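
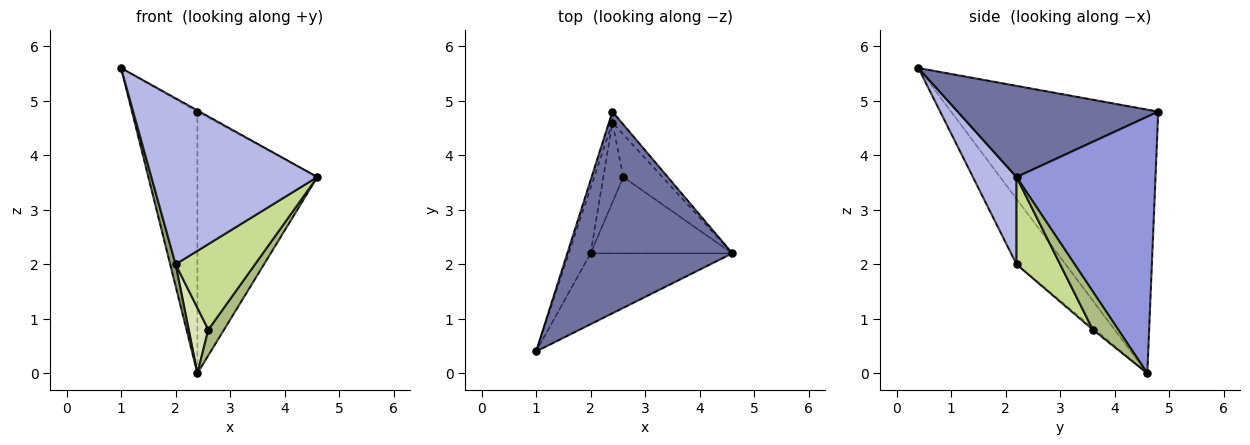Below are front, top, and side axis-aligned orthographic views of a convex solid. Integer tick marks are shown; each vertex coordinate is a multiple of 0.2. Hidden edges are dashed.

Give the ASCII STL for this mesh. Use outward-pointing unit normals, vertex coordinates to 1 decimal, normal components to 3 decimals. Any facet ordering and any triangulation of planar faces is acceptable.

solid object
 facet normal 0.484 0.005 0.875
  outer loop
   vertex 2.4 4.8 4.8
   vertex 1.0 0.4 5.6
   vertex 4.6 2.2 3.6
  endloop
 endfacet
 facet normal -0.954 0.301 -0.013
  outer loop
   vertex 2.4 4.6 0.0
   vertex 1.0 0.4 5.6
   vertex 2.4 4.8 4.8
  endloop
 endfacet
 facet normal 0.757 0.653 -0.027
  outer loop
   vertex 2.4 4.6 0.0
   vertex 2.4 4.8 4.8
   vertex 4.6 2.2 3.6
  endloop
 endfacet
 facet normal 0.235 -0.894 -0.382
  outer loop
   vertex 2.0 2.2 2.0
   vertex 4.6 2.2 3.6
   vertex 1.0 0.4 5.6
  endloop
 endfacet
 facet normal -0.943 -0.105 -0.314
  outer loop
   vertex 2.0 2.2 2.0
   vertex 1.0 0.4 5.6
   vertex 2.4 4.6 0.0
  endloop
 endfacet
 facet normal 0.641 -0.397 -0.657
  outer loop
   vertex 2.6 3.6 0.8
   vertex 2.4 4.6 0.0
   vertex 4.6 2.2 3.6
  endloop
 endfacet
 facet normal 0.379 -0.690 -0.616
  outer loop
   vertex 2.6 3.6 0.8
   vertex 4.6 2.2 3.6
   vertex 2.0 2.2 2.0
  endloop
 endfacet
 facet normal -0.070 -0.632 -0.772
  outer loop
   vertex 2.6 3.6 0.8
   vertex 2.0 2.2 2.0
   vertex 2.4 4.6 0.0
  endloop
 endfacet
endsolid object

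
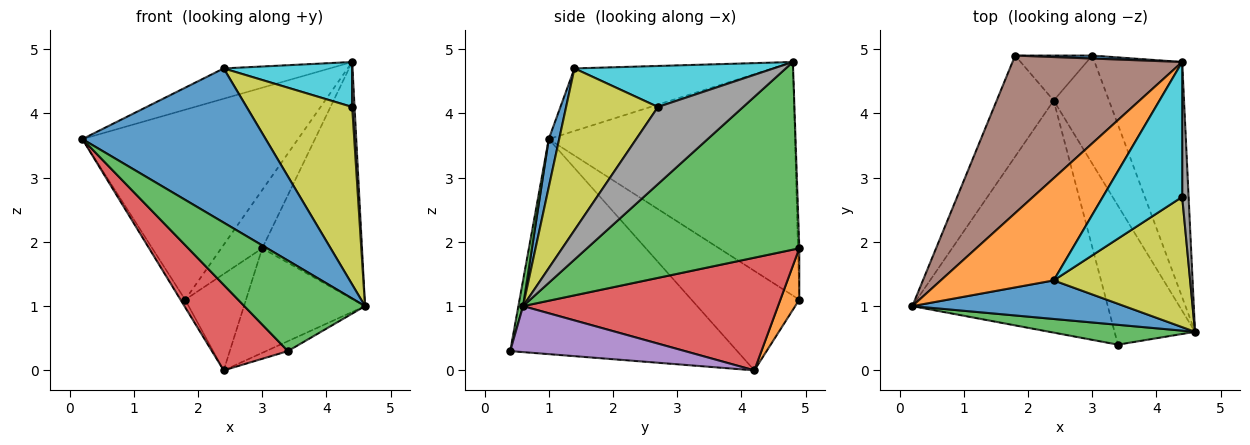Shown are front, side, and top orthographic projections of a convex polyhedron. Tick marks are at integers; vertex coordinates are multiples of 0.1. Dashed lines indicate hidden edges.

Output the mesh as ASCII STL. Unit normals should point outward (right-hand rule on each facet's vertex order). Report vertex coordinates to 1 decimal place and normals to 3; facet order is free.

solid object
 facet normal 0.055 -0.969 0.242
  outer loop
   vertex 2.4 1.4 4.7
   vertex 0.2 1.0 3.6
   vertex 4.6 0.6 1.0
  endloop
 endfacet
 facet normal -0.469 0.251 0.847
  outer loop
   vertex 2.4 1.4 4.7
   vertex 4.4 4.8 4.8
   vertex 0.2 1.0 3.6
  endloop
 endfacet
 facet normal 0.038 -0.976 0.214
  outer loop
   vertex 3.4 0.4 0.3
   vertex 4.6 0.6 1.0
   vertex 0.2 1.0 3.6
  endloop
 endfacet
 facet normal -0.718 -0.241 -0.653
  outer loop
   vertex 3.4 0.4 0.3
   vertex 0.2 1.0 3.6
   vertex 2.4 4.2 0.0
  endloop
 endfacet
 facet normal 0.495 0.062 -0.867
  outer loop
   vertex 3.4 0.4 0.3
   vertex 2.4 4.2 0.0
   vertex 4.6 0.6 1.0
  endloop
 endfacet
 facet normal -0.660 0.578 0.480
  outer loop
   vertex 1.8 4.9 1.1
   vertex 0.2 1.0 3.6
   vertex 4.4 4.8 4.8
  endloop
 endfacet
 facet normal -0.867 0.037 -0.497
  outer loop
   vertex 1.8 4.9 1.1
   vertex 2.4 4.2 0.0
   vertex 0.2 1.0 3.6
  endloop
 endfacet
 facet normal 0.996 -0.028 0.083
  outer loop
   vertex 4.4 2.7 4.1
   vertex 4.6 0.6 1.0
   vertex 4.4 4.8 4.8
  endloop
 endfacet
 facet normal 0.574 -0.660 0.484
  outer loop
   vertex 4.4 2.7 4.1
   vertex 2.4 1.4 4.7
   vertex 4.6 0.6 1.0
  endloop
 endfacet
 facet normal 0.440 -0.284 0.852
  outer loop
   vertex 4.4 2.7 4.1
   vertex 4.4 4.8 4.8
   vertex 2.4 1.4 4.7
  endloop
 endfacet
 facet normal -0.034 0.998 0.051
  outer loop
   vertex 3.0 4.9 1.9
   vertex 1.8 4.9 1.1
   vertex 4.4 4.8 4.8
  endloop
 endfacet
 facet normal 0.271 0.872 -0.407
  outer loop
   vertex 3.0 4.9 1.9
   vertex 2.4 4.2 0.0
   vertex 1.8 4.9 1.1
  endloop
 endfacet
 facet normal 0.834 0.392 -0.389
  outer loop
   vertex 3.0 4.9 1.9
   vertex 4.4 4.8 4.8
   vertex 4.6 0.6 1.0
  endloop
 endfacet
 facet normal 0.826 0.392 -0.405
  outer loop
   vertex 3.0 4.9 1.9
   vertex 4.6 0.6 1.0
   vertex 2.4 4.2 0.0
  endloop
 endfacet
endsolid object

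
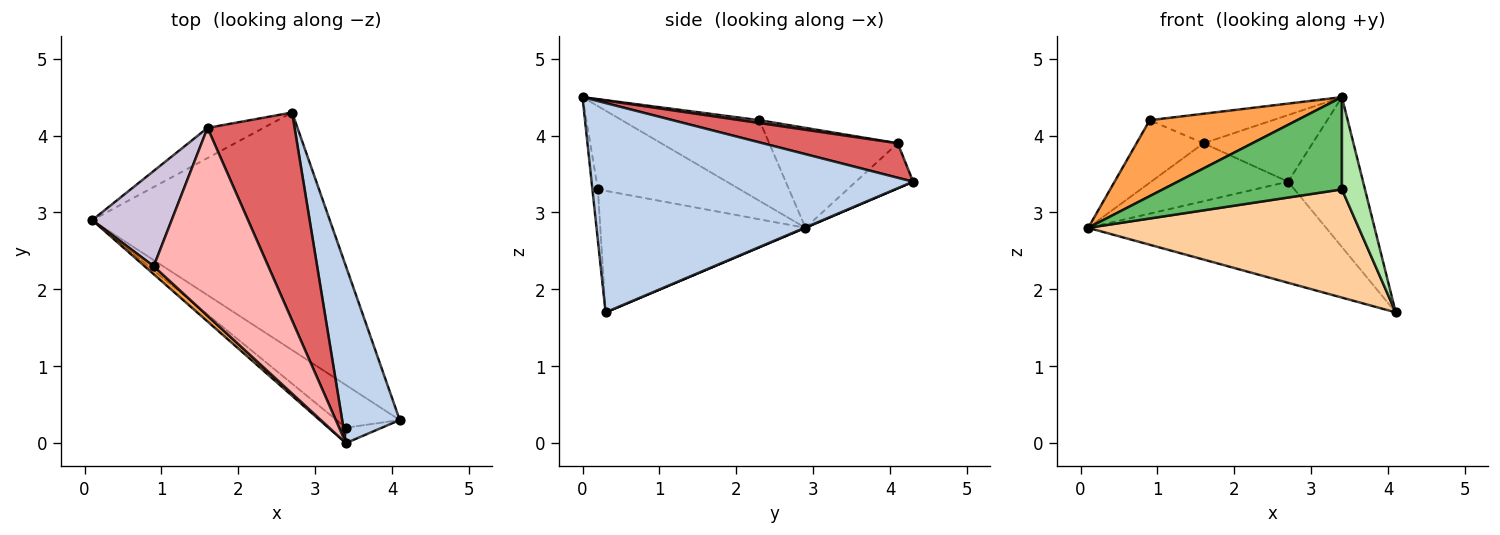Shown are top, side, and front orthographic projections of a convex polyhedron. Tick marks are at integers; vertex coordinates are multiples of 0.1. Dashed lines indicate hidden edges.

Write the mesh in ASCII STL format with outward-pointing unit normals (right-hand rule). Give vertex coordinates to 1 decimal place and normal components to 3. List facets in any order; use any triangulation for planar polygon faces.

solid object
 facet normal 0.001 0.392 -0.920
  outer loop
   vertex 2.7 4.3 3.4
   vertex 4.1 0.3 1.7
   vertex 0.1 2.9 2.8
  endloop
 endfacet
 facet normal 0.941 0.219 0.259
  outer loop
   vertex 3.4 0.0 4.5
   vertex 4.1 0.3 1.7
   vertex 2.7 4.3 3.4
  endloop
 endfacet
 facet normal -0.680 -0.729 0.076
  outer loop
   vertex 0.9 2.3 4.2
   vertex 0.1 2.9 2.8
   vertex 3.4 0.0 4.5
  endloop
 endfacet
 facet normal -0.577 -0.760 -0.300
  outer loop
   vertex 3.4 0.2 3.3
   vertex 0.1 2.9 2.8
   vertex 4.1 0.3 1.7
  endloop
 endfacet
 facet normal -0.616 -0.777 -0.129
  outer loop
   vertex 3.4 0.2 3.3
   vertex 3.4 0.0 4.5
   vertex 0.1 2.9 2.8
  endloop
 endfacet
 facet normal -0.229 -0.960 -0.160
  outer loop
   vertex 3.4 0.2 3.3
   vertex 4.1 0.3 1.7
   vertex 3.4 0.0 4.5
  endloop
 endfacet
 facet normal 0.353 0.285 0.891
  outer loop
   vertex 1.6 4.1 3.9
   vertex 3.4 0.0 4.5
   vertex 2.7 4.3 3.4
  endloop
 endfacet
 facet normal 0.024 0.155 0.988
  outer loop
   vertex 1.6 4.1 3.9
   vertex 0.9 2.3 4.2
   vertex 3.4 0.0 4.5
  endloop
 endfacet
 facet normal -0.348 0.832 -0.433
  outer loop
   vertex 1.6 4.1 3.9
   vertex 2.7 4.3 3.4
   vertex 0.1 2.9 2.8
  endloop
 endfacet
 facet normal -0.725 0.378 0.576
  outer loop
   vertex 1.6 4.1 3.9
   vertex 0.1 2.9 2.8
   vertex 0.9 2.3 4.2
  endloop
 endfacet
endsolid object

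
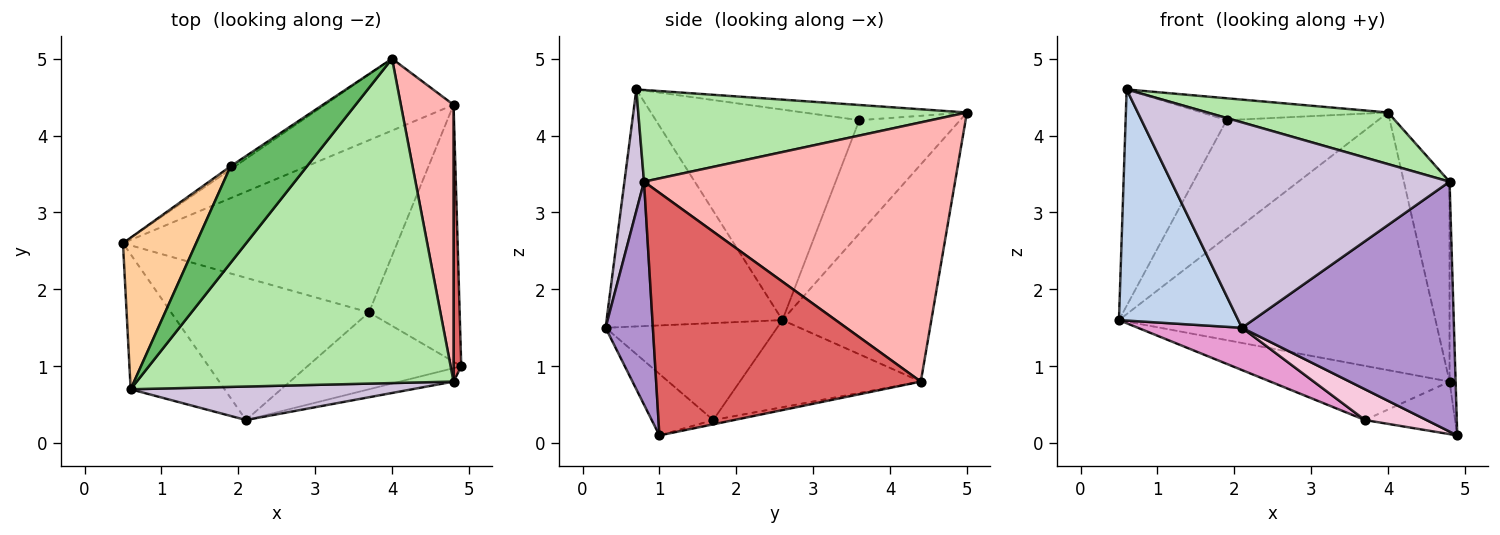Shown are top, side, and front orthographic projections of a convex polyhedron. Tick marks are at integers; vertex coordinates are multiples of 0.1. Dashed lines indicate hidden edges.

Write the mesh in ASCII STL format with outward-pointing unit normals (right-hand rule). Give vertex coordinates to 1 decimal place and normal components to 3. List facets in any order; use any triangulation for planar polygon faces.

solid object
 facet normal -0.413 0.877 -0.245
  outer loop
   vertex 4.8 4.4 0.8
   vertex 0.5 2.6 1.6
   vertex 4.0 5.0 4.3
  endloop
 endfacet
 facet normal -0.786 -0.533 -0.312
  outer loop
   vertex 2.1 0.3 1.5
   vertex 0.6 0.7 4.6
   vertex 0.5 2.6 1.6
  endloop
 endfacet
 facet normal -0.554 0.832 -0.022
  outer loop
   vertex 1.9 3.6 4.2
   vertex 4.0 5.0 4.3
   vertex 0.5 2.6 1.6
  endloop
 endfacet
 facet normal -0.855 0.424 0.297
  outer loop
   vertex 1.9 3.6 4.2
   vertex 0.5 2.6 1.6
   vertex 0.6 0.7 4.6
  endloop
 endfacet
 facet normal -0.191 0.217 0.957
  outer loop
   vertex 1.9 3.6 4.2
   vertex 0.6 0.7 4.6
   vertex 4.0 5.0 4.3
  endloop
 endfacet
 facet normal 0.275 -0.151 0.950
  outer loop
   vertex 4.8 0.8 3.4
   vertex 4.0 5.0 4.3
   vertex 0.6 0.7 4.6
  endloop
 endfacet
 facet normal 0.999 0.023 0.032
  outer loop
   vertex 4.8 0.8 3.4
   vertex 4.9 1.0 0.1
   vertex 4.8 4.4 0.8
  endloop
 endfacet
 facet normal 0.970 0.142 0.197
  outer loop
   vertex 4.8 0.8 3.4
   vertex 4.8 4.4 0.8
   vertex 4.0 5.0 4.3
  endloop
 endfacet
 facet normal 0.217 -0.975 -0.052
  outer loop
   vertex 4.8 0.8 3.4
   vertex 2.1 0.3 1.5
   vertex 4.9 1.0 0.1
  endloop
 endfacet
 facet normal 0.069 -0.985 0.161
  outer loop
   vertex 4.8 0.8 3.4
   vertex 0.6 0.7 4.6
   vertex 2.1 0.3 1.5
  endloop
 endfacet
 facet normal -0.290 0.287 -0.913
  outer loop
   vertex 3.7 1.7 0.3
   vertex 0.5 2.6 1.6
   vertex 4.8 4.4 0.8
  endloop
 endfacet
 facet normal -0.046 0.200 -0.979
  outer loop
   vertex 3.7 1.7 0.3
   vertex 4.8 4.4 0.8
   vertex 4.9 1.0 0.1
  endloop
 endfacet
 facet normal -0.425 -0.258 -0.868
  outer loop
   vertex 3.7 1.7 0.3
   vertex 2.1 0.3 1.5
   vertex 0.5 2.6 1.6
  endloop
 endfacet
 facet normal -0.348 -0.348 -0.870
  outer loop
   vertex 3.7 1.7 0.3
   vertex 4.9 1.0 0.1
   vertex 2.1 0.3 1.5
  endloop
 endfacet
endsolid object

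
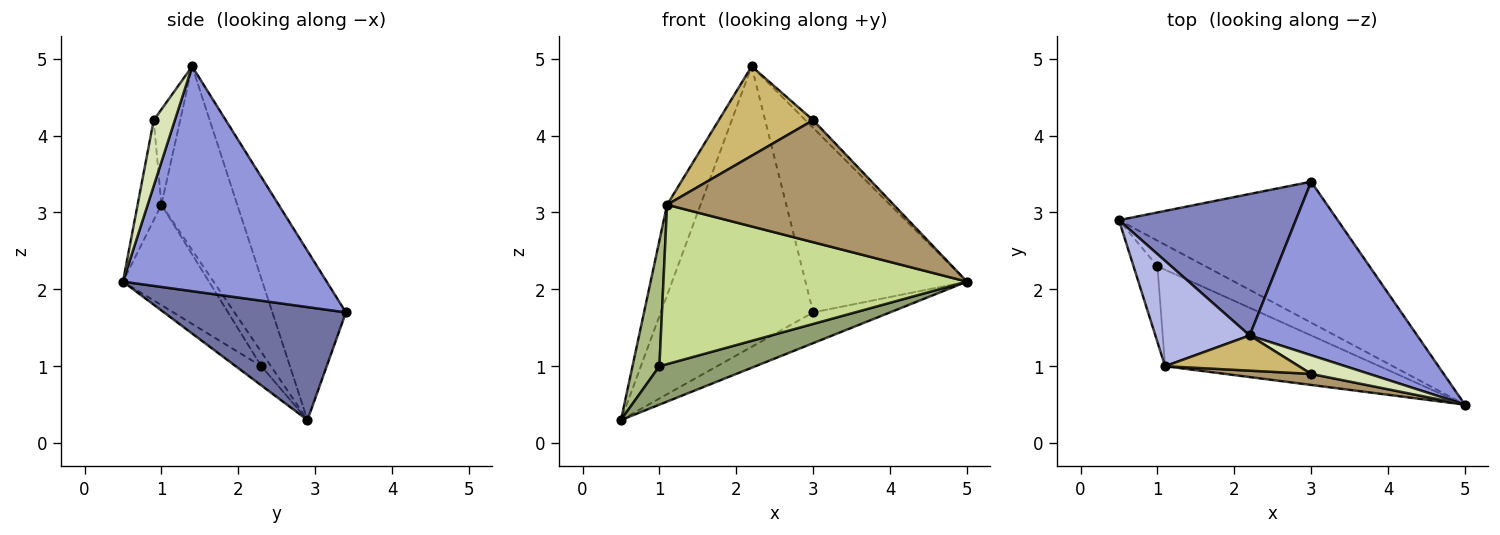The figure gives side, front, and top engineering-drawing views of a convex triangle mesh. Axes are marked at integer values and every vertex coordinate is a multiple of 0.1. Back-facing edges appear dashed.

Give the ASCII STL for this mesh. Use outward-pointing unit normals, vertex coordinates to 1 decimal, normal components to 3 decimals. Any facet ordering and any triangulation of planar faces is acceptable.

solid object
 facet normal 0.450 0.190 -0.872
  outer loop
   vertex 3.0 3.4 1.7
   vertex 5.0 0.5 2.1
   vertex 0.5 2.9 0.3
  endloop
 endfacet
 facet normal -0.396 0.820 0.414
  outer loop
   vertex 2.2 1.4 4.9
   vertex 3.0 3.4 1.7
   vertex 0.5 2.9 0.3
  endloop
 endfacet
 facet normal 0.677 0.536 0.504
  outer loop
   vertex 2.2 1.4 4.9
   vertex 5.0 0.5 2.1
   vertex 3.0 3.4 1.7
  endloop
 endfacet
 facet normal -0.828 0.365 0.425
  outer loop
   vertex 1.1 1.0 3.1
   vertex 2.2 1.4 4.9
   vertex 0.5 2.9 0.3
  endloop
 endfacet
 facet normal -0.217 -0.812 -0.542
  outer loop
   vertex 1.0 2.3 1.0
   vertex 0.5 2.9 0.3
   vertex 5.0 0.5 2.1
  endloop
 endfacet
 facet normal -0.293 -0.819 -0.493
  outer loop
   vertex 1.0 2.3 1.0
   vertex 1.1 1.0 3.1
   vertex 0.5 2.9 0.3
  endloop
 endfacet
 facet normal -0.236 -0.831 -0.503
  outer loop
   vertex 1.0 2.3 1.0
   vertex 5.0 0.5 2.1
   vertex 1.1 1.0 3.1
  endloop
 endfacet
 facet normal 0.723 0.263 0.639
  outer loop
   vertex 3.0 0.9 4.2
   vertex 5.0 0.5 2.1
   vertex 2.2 1.4 4.9
  endloop
 endfacet
 facet normal -0.104 -0.991 0.090
  outer loop
   vertex 3.0 0.9 4.2
   vertex 1.1 1.0 3.1
   vertex 5.0 0.5 2.1
  endloop
 endfacet
 facet normal -0.253 -0.900 0.354
  outer loop
   vertex 3.0 0.9 4.2
   vertex 2.2 1.4 4.9
   vertex 1.1 1.0 3.1
  endloop
 endfacet
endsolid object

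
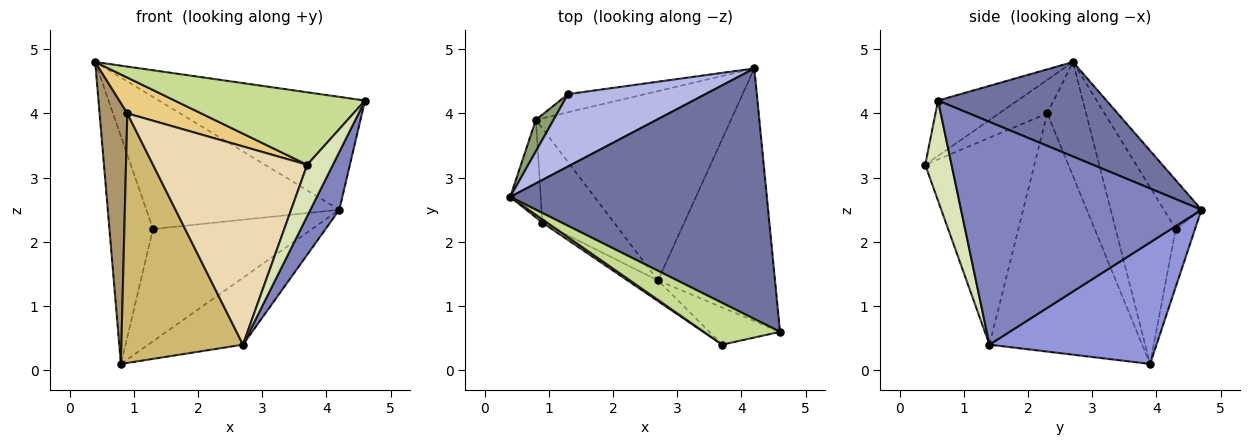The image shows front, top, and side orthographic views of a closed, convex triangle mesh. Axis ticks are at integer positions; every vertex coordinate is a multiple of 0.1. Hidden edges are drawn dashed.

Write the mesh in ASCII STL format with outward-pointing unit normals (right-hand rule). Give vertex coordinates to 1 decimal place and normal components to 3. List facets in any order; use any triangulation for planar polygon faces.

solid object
 facet normal 0.318 0.389 0.864
  outer loop
   vertex 4.2 4.7 2.5
   vertex 0.4 2.7 4.8
   vertex 4.6 0.6 4.2
  endloop
 endfacet
 facet normal 0.880 -0.106 -0.462
  outer loop
   vertex 2.7 1.4 0.4
   vertex 4.2 4.7 2.5
   vertex 4.6 0.6 4.2
  endloop
 endfacet
 facet normal 0.506 0.287 -0.813
  outer loop
   vertex 2.7 1.4 0.4
   vertex 0.8 3.9 0.1
   vertex 4.2 4.7 2.5
  endloop
 endfacet
 facet normal -0.168 0.864 0.474
  outer loop
   vertex 1.3 4.3 2.2
   vertex 0.4 2.7 4.8
   vertex 4.2 4.7 2.5
  endloop
 endfacet
 facet normal -0.807 0.585 0.081
  outer loop
   vertex 1.3 4.3 2.2
   vertex 0.8 3.9 0.1
   vertex 0.4 2.7 4.8
  endloop
 endfacet
 facet normal -0.119 0.980 -0.158
  outer loop
   vertex 1.3 4.3 2.2
   vertex 4.2 4.7 2.5
   vertex 0.8 3.9 0.1
  endloop
 endfacet
 facet normal -0.340 -0.815 0.469
  outer loop
   vertex 3.7 0.4 3.2
   vertex 4.6 0.6 4.2
   vertex 0.4 2.7 4.8
  endloop
 endfacet
 facet normal 0.639 -0.623 -0.451
  outer loop
   vertex 3.7 0.4 3.2
   vertex 2.7 1.4 0.4
   vertex 4.6 0.6 4.2
  endloop
 endfacet
 facet normal -0.795 -0.568 -0.213
  outer loop
   vertex 0.9 2.3 4.0
   vertex 0.4 2.7 4.8
   vertex 0.8 3.9 0.1
  endloop
 endfacet
 facet normal -0.762 -0.606 -0.229
  outer loop
   vertex 0.9 2.3 4.0
   vertex 0.8 3.9 0.1
   vertex 2.7 1.4 0.4
  endloop
 endfacet
 facet normal -0.545 -0.835 0.077
  outer loop
   vertex 0.9 2.3 4.0
   vertex 3.7 0.4 3.2
   vertex 0.4 2.7 4.8
  endloop
 endfacet
 facet normal -0.576 -0.813 -0.085
  outer loop
   vertex 0.9 2.3 4.0
   vertex 2.7 1.4 0.4
   vertex 3.7 0.4 3.2
  endloop
 endfacet
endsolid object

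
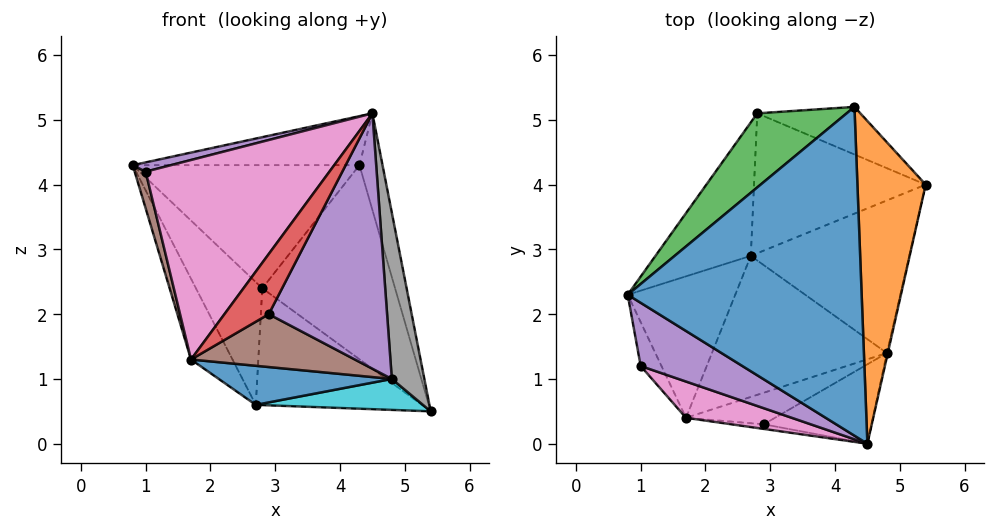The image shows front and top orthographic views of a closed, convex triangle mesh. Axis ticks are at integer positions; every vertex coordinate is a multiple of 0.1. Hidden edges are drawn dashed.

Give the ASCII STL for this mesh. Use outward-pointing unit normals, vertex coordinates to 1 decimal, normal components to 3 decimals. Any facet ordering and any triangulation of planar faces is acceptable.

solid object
 facet normal -0.121 0.146 0.982
  outer loop
   vertex 4.3 5.2 4.3
   vertex 0.8 2.3 4.3
   vertex 4.5 0.0 5.1
  endloop
 endfacet
 facet normal 0.964 0.076 0.255
  outer loop
   vertex 4.3 5.2 4.3
   vertex 4.5 0.0 5.1
   vertex 5.4 4.0 0.5
  endloop
 endfacet
 facet normal -0.579 0.699 0.420
  outer loop
   vertex 2.8 5.1 2.4
   vertex 0.8 2.3 4.3
   vertex 4.3 5.2 4.3
  endloop
 endfacet
 facet normal 0.231 0.945 -0.232
  outer loop
   vertex 2.8 5.1 2.4
   vertex 4.3 5.2 4.3
   vertex 5.4 4.0 0.5
  endloop
 endfacet
 facet normal -0.291 -0.139 0.947
  outer loop
   vertex 1.0 1.2 4.2
   vertex 4.5 0.0 5.1
   vertex 0.8 2.3 4.3
  endloop
 endfacet
 facet normal -0.969 -0.159 -0.190
  outer loop
   vertex 1.0 1.2 4.2
   vertex 0.8 2.3 4.3
   vertex 1.7 0.4 1.3
  endloop
 endfacet
 facet normal -0.358 -0.919 0.167
  outer loop
   vertex 1.0 1.2 4.2
   vertex 1.7 0.4 1.3
   vertex 4.5 0.0 5.1
  endloop
 endfacet
 facet normal 0.974 -0.226 -0.006
  outer loop
   vertex 4.8 1.4 1.0
   vertex 5.4 4.0 0.5
   vertex 4.5 0.0 5.1
  endloop
 endfacet
 facet normal -0.278 0.616 -0.737
  outer loop
   vertex 2.7 2.9 0.6
   vertex 2.8 5.1 2.4
   vertex 5.4 4.0 0.5
  endloop
 endfacet
 facet normal 0.045 -0.199 -0.979
  outer loop
   vertex 2.7 2.9 0.6
   vertex 5.4 4.0 0.5
   vertex 4.8 1.4 1.0
  endloop
 endfacet
 facet normal -0.007 -0.267 -0.964
  outer loop
   vertex 2.7 2.9 0.6
   vertex 4.8 1.4 1.0
   vertex 1.7 0.4 1.3
  endloop
 endfacet
 facet normal -0.879 0.236 -0.413
  outer loop
   vertex 2.7 2.9 0.6
   vertex 1.7 0.4 1.3
   vertex 0.8 2.3 4.3
  endloop
 endfacet
 facet normal -0.855 0.351 -0.382
  outer loop
   vertex 2.7 2.9 0.6
   vertex 0.8 2.3 4.3
   vertex 2.8 5.1 2.4
  endloop
 endfacet
 facet normal -0.038 -0.996 -0.077
  outer loop
   vertex 2.9 0.3 2.0
   vertex 4.5 0.0 5.1
   vertex 1.7 0.4 1.3
  endloop
 endfacet
 facet normal 0.369 -0.888 -0.276
  outer loop
   vertex 2.9 0.3 2.0
   vertex 4.8 1.4 1.0
   vertex 4.5 0.0 5.1
  endloop
 endfacet
 facet normal 0.222 -0.837 -0.500
  outer loop
   vertex 2.9 0.3 2.0
   vertex 1.7 0.4 1.3
   vertex 4.8 1.4 1.0
  endloop
 endfacet
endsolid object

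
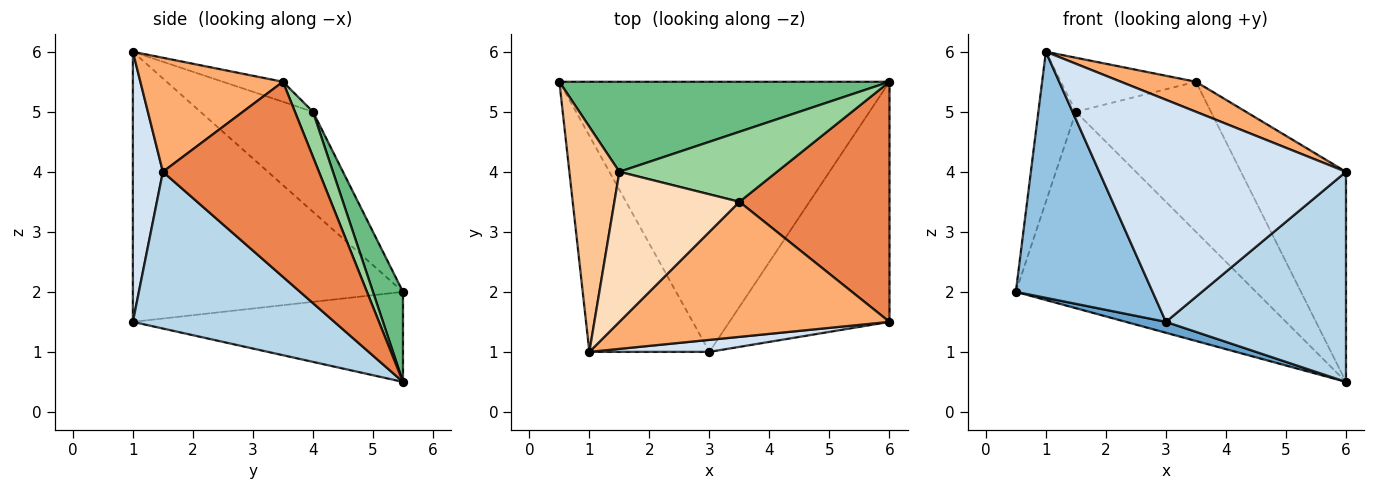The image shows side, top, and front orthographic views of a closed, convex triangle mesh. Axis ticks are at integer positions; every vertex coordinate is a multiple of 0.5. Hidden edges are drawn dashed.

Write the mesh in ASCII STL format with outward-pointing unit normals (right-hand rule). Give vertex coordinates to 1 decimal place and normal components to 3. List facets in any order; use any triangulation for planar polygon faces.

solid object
 facet normal -0.263 -0.039 -0.964
  outer loop
   vertex 3.0 1.0 1.5
   vertex 0.5 5.5 2.0
   vertex 6.0 5.5 0.5
  endloop
 endfacet
 facet normal -0.829 -0.420 -0.369
  outer loop
   vertex 1.0 1.0 6.0
   vertex 0.5 5.5 2.0
   vertex 3.0 1.0 1.5
  endloop
 endfacet
 facet normal 0.593 -0.530 -0.606
  outer loop
   vertex 6.0 1.5 4.0
   vertex 3.0 1.0 1.5
   vertex 6.0 5.5 0.5
  endloop
 endfacet
 facet normal 0.121 -0.991 0.054
  outer loop
   vertex 6.0 1.5 4.0
   vertex 1.0 1.0 6.0
   vertex 3.0 1.0 1.5
  endloop
 endfacet
 facet normal 0.699 0.471 0.538
  outer loop
   vertex 3.5 3.5 5.5
   vertex 6.0 1.5 4.0
   vertex 6.0 5.5 0.5
  endloop
 endfacet
 facet normal 0.381 -0.201 0.903
  outer loop
   vertex 3.5 3.5 5.5
   vertex 1.0 1.0 6.0
   vertex 6.0 1.5 4.0
  endloop
 endfacet
 facet normal -0.857 0.286 0.429
  outer loop
   vertex 1.5 4.0 5.0
   vertex 0.5 5.5 2.0
   vertex 1.0 1.0 6.0
  endloop
 endfacet
 facet normal -0.149 0.335 0.930
  outer loop
   vertex 1.5 4.0 5.0
   vertex 1.0 1.0 6.0
   vertex 3.5 3.5 5.5
  endloop
 endfacet
 facet normal 0.113 0.903 0.414
  outer loop
   vertex 1.5 4.0 5.0
   vertex 6.0 5.5 0.5
   vertex 0.5 5.5 2.0
  endloop
 endfacet
 facet normal 0.120 0.900 0.420
  outer loop
   vertex 1.5 4.0 5.0
   vertex 3.5 3.5 5.5
   vertex 6.0 5.5 0.5
  endloop
 endfacet
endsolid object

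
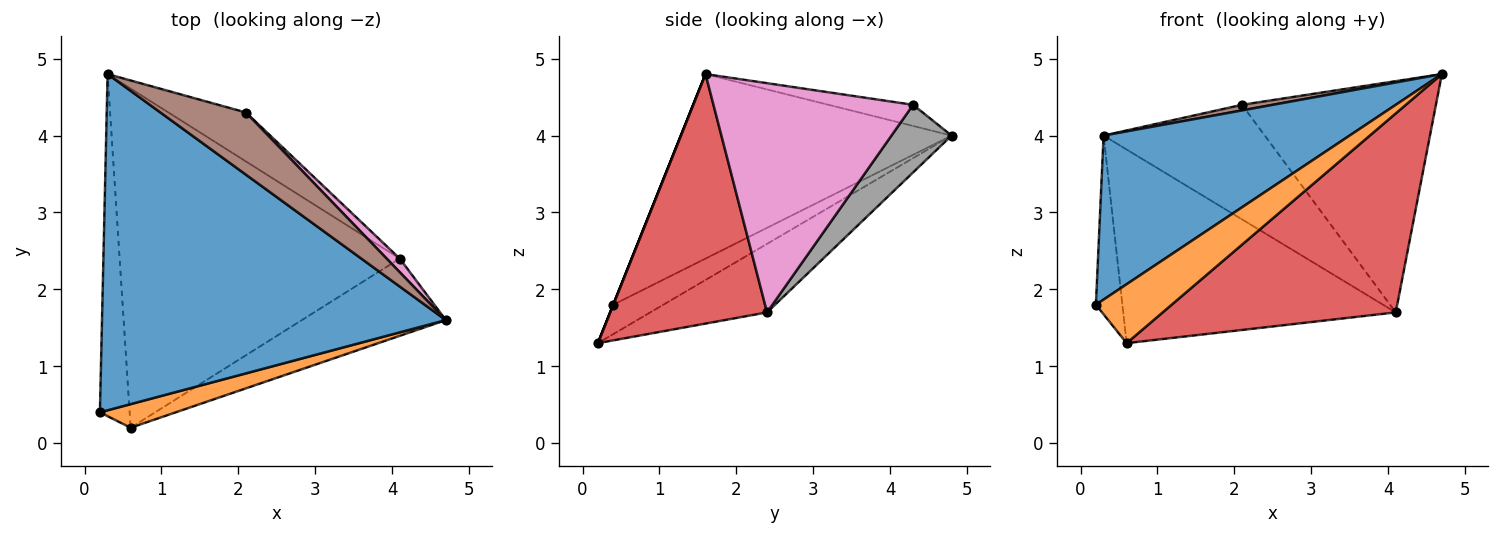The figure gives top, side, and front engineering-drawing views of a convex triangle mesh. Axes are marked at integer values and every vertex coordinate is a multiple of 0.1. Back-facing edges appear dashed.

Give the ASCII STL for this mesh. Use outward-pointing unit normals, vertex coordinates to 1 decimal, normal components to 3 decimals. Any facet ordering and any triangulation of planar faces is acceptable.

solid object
 facet normal -0.434 -0.395 0.810
  outer loop
   vertex 0.3 4.8 4.0
   vertex 0.2 0.4 1.8
   vertex 4.7 1.6 4.8
  endloop
 endfacet
 facet normal 0.000 -0.928 0.371
  outer loop
   vertex 0.6 0.2 1.3
   vertex 4.7 1.6 4.8
   vertex 0.2 0.4 1.8
  endloop
 endfacet
 facet normal -0.659 0.348 -0.667
  outer loop
   vertex 0.6 0.2 1.3
   vertex 0.2 0.4 1.8
   vertex 0.3 4.8 4.0
  endloop
 endfacet
 facet normal 0.531 -0.790 -0.307
  outer loop
   vertex 4.1 2.4 1.7
   vertex 4.7 1.6 4.8
   vertex 0.6 0.2 1.3
  endloop
 endfacet
 facet normal -0.208 0.485 -0.849
  outer loop
   vertex 4.1 2.4 1.7
   vertex 0.6 0.2 1.3
   vertex 0.3 4.8 4.0
  endloop
 endfacet
 facet normal -0.239 -0.087 0.967
  outer loop
   vertex 2.1 4.3 4.4
   vertex 0.3 4.8 4.0
   vertex 4.7 1.6 4.8
  endloop
 endfacet
 facet normal 0.717 0.696 0.041
  outer loop
   vertex 2.1 4.3 4.4
   vertex 4.7 1.6 4.8
   vertex 4.1 2.4 1.7
  endloop
 endfacet
 facet normal 0.324 0.870 -0.372
  outer loop
   vertex 2.1 4.3 4.4
   vertex 4.1 2.4 1.7
   vertex 0.3 4.8 4.0
  endloop
 endfacet
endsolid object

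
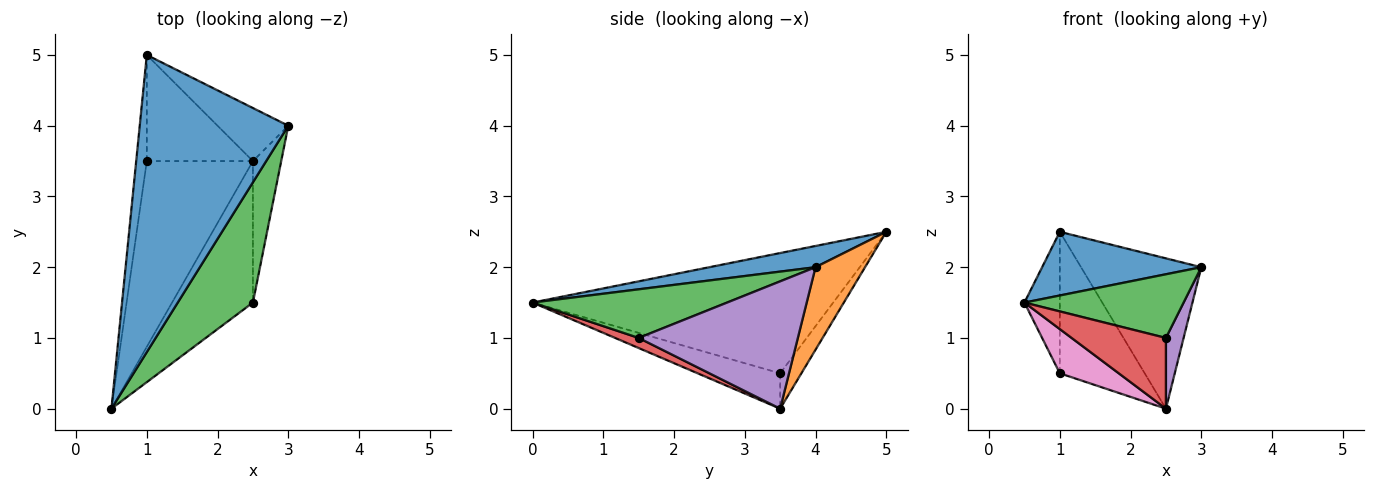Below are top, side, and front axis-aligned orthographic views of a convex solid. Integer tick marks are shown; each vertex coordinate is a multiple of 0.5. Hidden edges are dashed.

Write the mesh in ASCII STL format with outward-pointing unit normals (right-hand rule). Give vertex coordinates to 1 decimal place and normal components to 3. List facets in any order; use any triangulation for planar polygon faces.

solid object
 facet normal 0.138 -0.208 0.968
  outer loop
   vertex 1.0 5.0 2.5
   vertex 0.5 0.0 1.5
   vertex 3.0 4.0 2.0
  endloop
 endfacet
 facet normal 0.362 0.879 -0.310
  outer loop
   vertex 2.5 3.5 0.0
   vertex 1.0 5.0 2.5
   vertex 3.0 4.0 2.0
  endloop
 endfacet
 facet normal 0.496 -0.406 0.767
  outer loop
   vertex 2.5 1.5 1.0
   vertex 3.0 4.0 2.0
   vertex 0.5 0.0 1.5
  endloop
 endfacet
 facet normal 0.111 -0.444 -0.889
  outer loop
   vertex 2.5 1.5 1.0
   vertex 0.5 0.0 1.5
   vertex 2.5 3.5 0.0
  endloop
 endfacet
 facet normal 0.970 -0.108 -0.216
  outer loop
   vertex 2.5 1.5 1.0
   vertex 2.5 3.5 0.0
   vertex 3.0 4.0 2.0
  endloop
 endfacet
 facet normal -0.989 0.116 -0.087
  outer loop
   vertex 1.0 3.5 0.5
   vertex 0.5 0.0 1.5
   vertex 1.0 5.0 2.5
  endloop
 endfacet
 facet normal -0.308 -0.220 -0.925
  outer loop
   vertex 1.0 3.5 0.5
   vertex 2.5 3.5 0.0
   vertex 0.5 0.0 1.5
  endloop
 endfacet
 facet normal -0.196 0.784 -0.588
  outer loop
   vertex 1.0 3.5 0.5
   vertex 1.0 5.0 2.5
   vertex 2.5 3.5 0.0
  endloop
 endfacet
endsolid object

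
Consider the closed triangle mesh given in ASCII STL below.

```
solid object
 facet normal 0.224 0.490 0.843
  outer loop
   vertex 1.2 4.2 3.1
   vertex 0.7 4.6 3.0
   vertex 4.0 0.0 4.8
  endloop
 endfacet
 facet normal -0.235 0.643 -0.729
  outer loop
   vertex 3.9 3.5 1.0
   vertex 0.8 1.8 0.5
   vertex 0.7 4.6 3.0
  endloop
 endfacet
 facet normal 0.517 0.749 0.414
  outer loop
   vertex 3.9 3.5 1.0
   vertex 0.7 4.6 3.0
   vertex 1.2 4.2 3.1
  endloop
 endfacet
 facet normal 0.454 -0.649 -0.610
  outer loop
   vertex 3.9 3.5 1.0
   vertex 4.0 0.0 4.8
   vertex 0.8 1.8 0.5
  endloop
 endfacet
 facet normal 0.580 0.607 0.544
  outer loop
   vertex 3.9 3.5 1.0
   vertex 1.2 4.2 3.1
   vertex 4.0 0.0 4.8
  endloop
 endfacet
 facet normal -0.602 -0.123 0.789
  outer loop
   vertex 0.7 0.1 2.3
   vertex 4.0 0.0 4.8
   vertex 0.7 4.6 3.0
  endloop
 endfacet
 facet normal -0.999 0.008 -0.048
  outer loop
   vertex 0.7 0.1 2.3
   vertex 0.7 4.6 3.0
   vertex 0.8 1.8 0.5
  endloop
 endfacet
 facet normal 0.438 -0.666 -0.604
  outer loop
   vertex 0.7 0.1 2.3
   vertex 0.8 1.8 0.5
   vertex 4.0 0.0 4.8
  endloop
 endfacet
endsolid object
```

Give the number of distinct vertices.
6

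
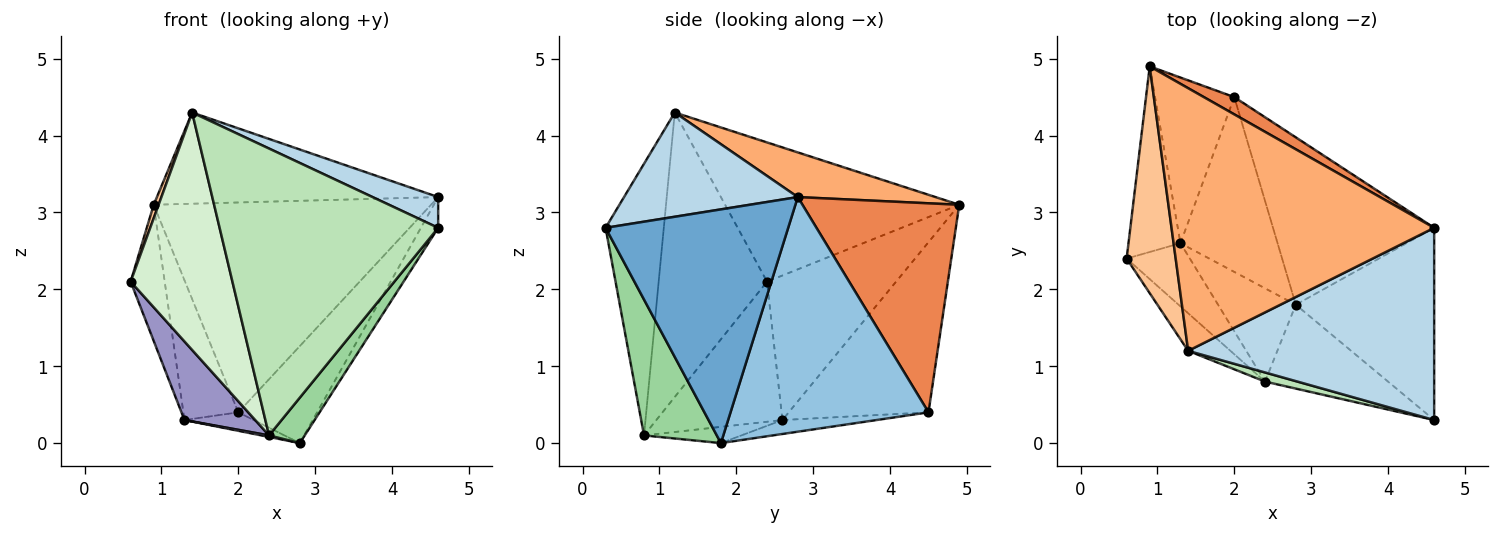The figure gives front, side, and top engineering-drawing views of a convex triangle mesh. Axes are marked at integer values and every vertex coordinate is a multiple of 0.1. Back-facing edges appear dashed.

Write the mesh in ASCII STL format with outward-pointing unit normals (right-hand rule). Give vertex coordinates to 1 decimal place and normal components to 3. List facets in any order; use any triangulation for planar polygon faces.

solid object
 facet normal 0.858 0.081 -0.508
  outer loop
   vertex 2.8 1.8 0.0
   vertex 4.6 2.8 3.2
   vertex 4.6 0.3 2.8
  endloop
 endfacet
 facet normal 0.783 0.312 -0.538
  outer loop
   vertex 2.0 4.5 0.4
   vertex 4.6 2.8 3.2
   vertex 2.8 1.8 0.0
  endloop
 endfacet
 facet normal 0.386 -0.146 0.911
  outer loop
   vertex 1.4 1.2 4.3
   vertex 4.6 0.3 2.8
   vertex 4.6 2.8 3.2
  endloop
 endfacet
 facet normal -0.141 0.104 -0.984
  outer loop
   vertex 1.3 2.6 0.3
   vertex 2.0 4.5 0.4
   vertex 2.8 1.8 0.0
  endloop
 endfacet
 facet normal 0.491 0.868 0.071
  outer loop
   vertex 0.9 4.9 3.1
   vertex 4.6 2.8 3.2
   vertex 2.0 4.5 0.4
  endloop
 endfacet
 facet normal 0.159 0.324 0.933
  outer loop
   vertex 0.9 4.9 3.1
   vertex 1.4 1.2 4.3
   vertex 4.6 2.8 3.2
  endloop
 endfacet
 facet normal -0.943 -0.020 0.332
  outer loop
   vertex 0.9 4.9 3.1
   vertex 0.6 2.4 2.1
   vertex 1.4 1.2 4.3
  endloop
 endfacet
 facet normal -0.913 0.241 -0.328
  outer loop
   vertex 0.9 4.9 3.1
   vertex 1.3 2.6 0.3
   vertex 0.6 2.4 2.1
  endloop
 endfacet
 facet normal -0.854 0.336 -0.398
  outer loop
   vertex 0.9 4.9 3.1
   vertex 2.0 4.5 0.4
   vertex 1.3 2.6 0.3
  endloop
 endfacet
 facet normal 0.697 -0.342 -0.631
  outer loop
   vertex 2.4 0.8 0.1
   vertex 2.8 1.8 0.0
   vertex 4.6 0.3 2.8
  endloop
 endfacet
 facet normal -0.257 -0.966 0.031
  outer loop
   vertex 2.4 0.8 0.1
   vertex 4.6 0.3 2.8
   vertex 1.4 1.2 4.3
  endloop
 endfacet
 facet normal -0.725 -0.681 -0.108
  outer loop
   vertex 2.4 0.8 0.1
   vertex 1.4 1.2 4.3
   vertex 0.6 2.4 2.1
  endloop
 endfacet
 facet normal -0.812 -0.455 -0.366
  outer loop
   vertex 2.4 0.8 0.1
   vertex 0.6 2.4 2.1
   vertex 1.3 2.6 0.3
  endloop
 endfacet
 facet normal -0.204 -0.016 -0.979
  outer loop
   vertex 2.4 0.8 0.1
   vertex 1.3 2.6 0.3
   vertex 2.8 1.8 0.0
  endloop
 endfacet
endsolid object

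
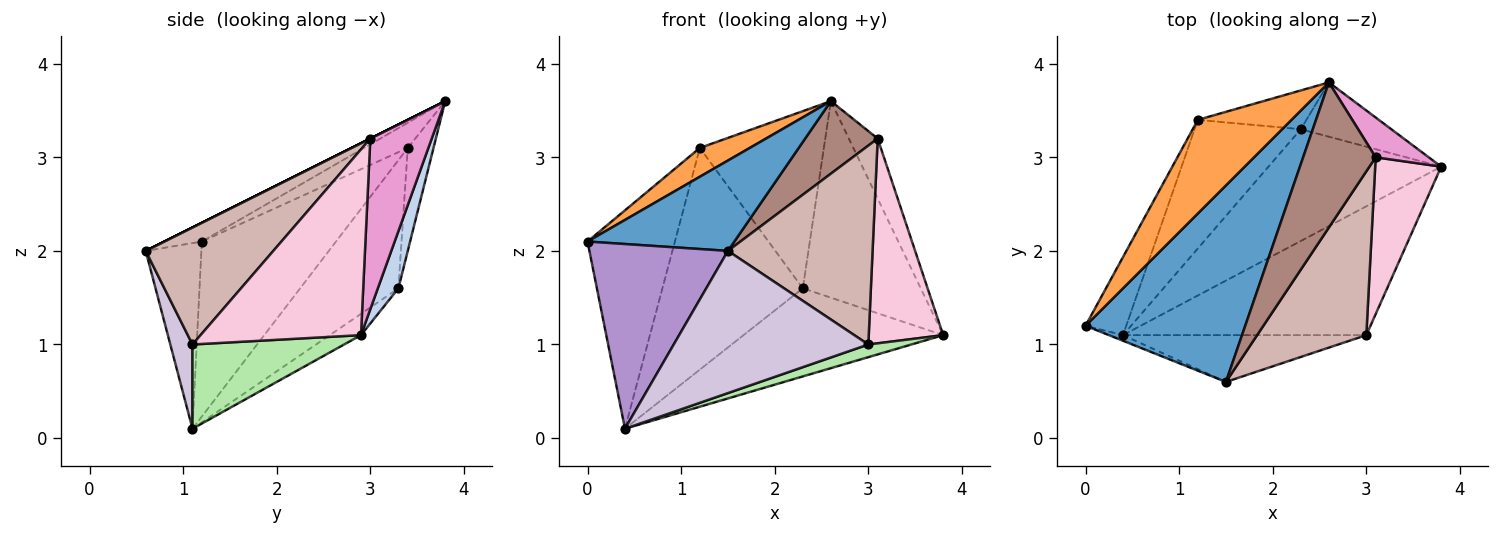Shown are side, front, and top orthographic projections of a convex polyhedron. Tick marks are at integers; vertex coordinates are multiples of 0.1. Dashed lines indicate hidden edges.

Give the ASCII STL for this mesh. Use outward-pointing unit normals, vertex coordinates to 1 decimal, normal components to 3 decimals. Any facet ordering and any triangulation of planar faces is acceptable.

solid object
 facet normal -0.106 -0.415 0.903
  outer loop
   vertex 1.5 0.6 2.0
   vertex 2.6 3.8 3.6
   vertex 0.0 1.2 2.1
  endloop
 endfacet
 facet normal 0.166 0.951 -0.263
  outer loop
   vertex 2.3 3.3 1.6
   vertex 2.6 3.8 3.6
   vertex 3.8 2.9 1.1
  endloop
 endfacet
 facet normal -0.249 -0.285 0.926
  outer loop
   vertex 1.2 3.4 3.1
   vertex 0.0 1.2 2.1
   vertex 2.6 3.8 3.6
  endloop
 endfacet
 facet normal -0.199 0.957 -0.210
  outer loop
   vertex 1.2 3.4 3.1
   vertex 2.6 3.8 3.6
   vertex 2.3 3.3 1.6
  endloop
 endfacet
 facet normal -0.096 0.616 -0.782
  outer loop
   vertex 0.4 1.1 0.1
   vertex 2.3 3.3 1.6
   vertex 3.8 2.9 1.1
  endloop
 endfacet
 facet normal 0.326 -0.092 -0.941
  outer loop
   vertex 0.4 1.1 0.1
   vertex 3.8 2.9 1.1
   vertex 3.0 1.1 1.0
  endloop
 endfacet
 facet normal -0.823 0.536 -0.191
  outer loop
   vertex 0.4 1.1 0.1
   vertex 0.0 1.2 2.1
   vertex 1.2 3.4 3.1
  endloop
 endfacet
 facet normal -0.518 0.740 -0.429
  outer loop
   vertex 0.4 1.1 0.1
   vertex 1.2 3.4 3.1
   vertex 2.3 3.3 1.6
  endloop
 endfacet
 facet normal -0.373 -0.927 -0.028
  outer loop
   vertex 0.4 1.1 0.1
   vertex 1.5 0.6 2.0
   vertex 0.0 1.2 2.1
  endloop
 endfacet
 facet normal 0.108 -0.944 -0.311
  outer loop
   vertex 0.4 1.1 0.1
   vertex 3.0 1.1 1.0
   vertex 1.5 0.6 2.0
  endloop
 endfacet
 facet normal 0.000 -0.447 0.894
  outer loop
   vertex 3.1 3.0 3.2
   vertex 2.6 3.8 3.6
   vertex 1.5 0.6 2.0
  endloop
 endfacet
 facet normal 0.563 -0.638 0.525
  outer loop
   vertex 3.1 3.0 3.2
   vertex 1.5 0.6 2.0
   vertex 3.0 1.1 1.0
  endloop
 endfacet
 facet normal 0.871 0.409 0.271
  outer loop
   vertex 3.1 3.0 3.2
   vertex 3.8 2.9 1.1
   vertex 2.6 3.8 3.6
  endloop
 endfacet
 facet normal 0.863 -0.401 0.307
  outer loop
   vertex 3.1 3.0 3.2
   vertex 3.0 1.1 1.0
   vertex 3.8 2.9 1.1
  endloop
 endfacet
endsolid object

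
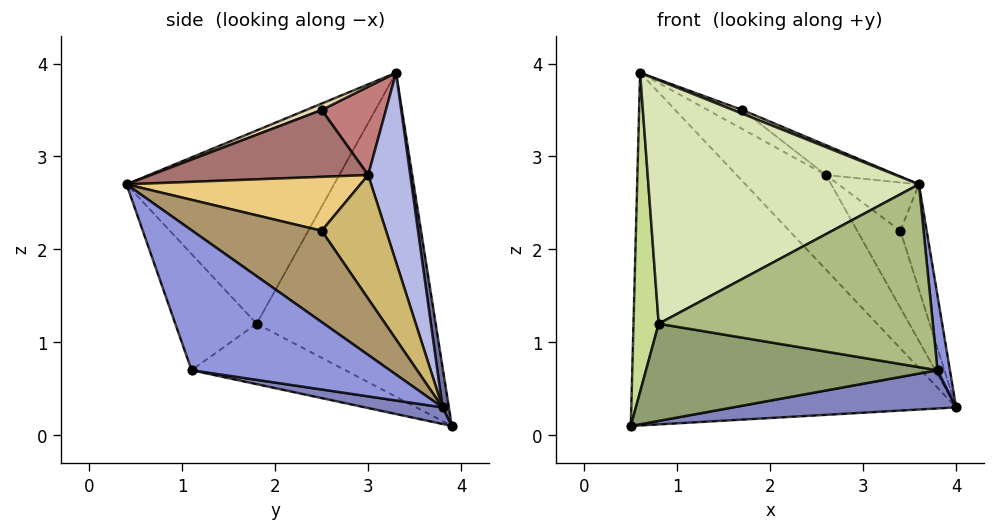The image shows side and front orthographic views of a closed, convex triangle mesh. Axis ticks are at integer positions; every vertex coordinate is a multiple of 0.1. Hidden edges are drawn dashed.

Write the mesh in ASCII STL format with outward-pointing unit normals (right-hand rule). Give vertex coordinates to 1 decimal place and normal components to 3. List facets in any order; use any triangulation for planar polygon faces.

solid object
 facet normal 0.019 0.988 0.155
  outer loop
   vertex 0.6 3.3 3.9
   vertex 4.0 3.8 0.3
   vertex 0.5 3.9 0.1
  endloop
 endfacet
 facet normal 0.052 -0.150 -0.987
  outer loop
   vertex 3.8 1.1 0.7
   vertex 0.5 3.9 0.1
   vertex 4.0 3.8 0.3
  endloop
 endfacet
 facet normal 0.995 -0.062 0.078
  outer loop
   vertex 3.8 1.1 0.7
   vertex 4.0 3.8 0.3
   vertex 3.6 0.4 2.7
  endloop
 endfacet
 facet normal 0.377 0.800 0.467
  outer loop
   vertex 2.6 3.0 2.8
   vertex 4.0 3.8 0.3
   vertex 0.6 3.3 3.9
  endloop
 endfacet
 facet normal -0.252 -0.477 -0.842
  outer loop
   vertex 0.8 1.8 1.2
   vertex 0.5 3.9 0.1
   vertex 3.8 1.1 0.7
  endloop
 endfacet
 facet normal -0.267 -0.901 -0.342
  outer loop
   vertex 0.8 1.8 1.2
   vertex 3.8 1.1 0.7
   vertex 3.6 0.4 2.7
  endloop
 endfacet
 facet normal -0.990 -0.139 0.004
  outer loop
   vertex 0.8 1.8 1.2
   vertex 0.6 3.3 3.9
   vertex 0.5 3.9 0.1
  endloop
 endfacet
 facet normal -0.566 -0.738 0.368
  outer loop
   vertex 0.8 1.8 1.2
   vertex 3.6 0.4 2.7
   vertex 0.6 3.3 3.9
  endloop
 endfacet
 facet normal 0.895 0.182 0.407
  outer loop
   vertex 3.4 2.5 2.2
   vertex 3.6 0.4 2.7
   vertex 4.0 3.8 0.3
  endloop
 endfacet
 facet normal 0.699 0.468 0.541
  outer loop
   vertex 3.4 2.5 2.2
   vertex 4.0 3.8 0.3
   vertex 2.6 3.0 2.8
  endloop
 endfacet
 facet normal 0.672 0.231 0.703
  outer loop
   vertex 3.4 2.5 2.2
   vertex 2.6 3.0 2.8
   vertex 3.6 0.4 2.7
  endloop
 endfacet
 facet normal 0.243 -0.146 0.959
  outer loop
   vertex 1.7 2.5 3.5
   vertex 0.6 3.3 3.9
   vertex 3.6 0.4 2.7
  endloop
 endfacet
 facet normal 0.541 0.177 0.822
  outer loop
   vertex 1.7 2.5 3.5
   vertex 3.6 0.4 2.7
   vertex 2.6 3.0 2.8
  endloop
 endfacet
 facet normal 0.495 0.267 0.827
  outer loop
   vertex 1.7 2.5 3.5
   vertex 2.6 3.0 2.8
   vertex 0.6 3.3 3.9
  endloop
 endfacet
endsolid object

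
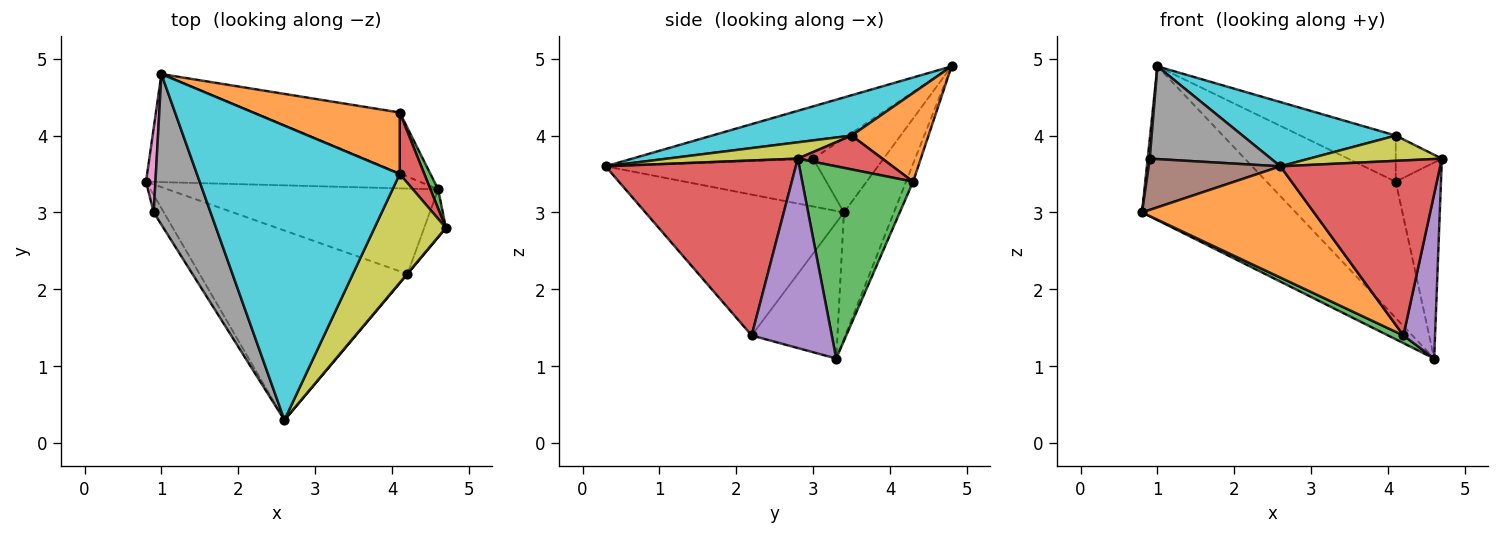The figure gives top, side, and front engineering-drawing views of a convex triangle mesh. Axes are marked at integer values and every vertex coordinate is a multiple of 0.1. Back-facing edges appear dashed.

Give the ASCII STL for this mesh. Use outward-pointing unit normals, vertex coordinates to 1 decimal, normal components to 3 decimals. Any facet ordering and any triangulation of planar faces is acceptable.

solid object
 facet normal -0.257 0.791 -0.556
  outer loop
   vertex 1.0 4.8 4.9
   vertex 4.6 3.3 1.1
   vertex 0.8 3.4 3.0
  endloop
 endfacet
 facet normal -0.505 -0.437 -0.745
  outer loop
   vertex 4.2 2.2 1.4
   vertex 2.6 0.3 3.6
   vertex 0.8 3.4 3.0
  endloop
 endfacet
 facet normal -0.447 -0.080 -0.891
  outer loop
   vertex 4.2 2.2 1.4
   vertex 0.8 3.4 3.0
   vertex 4.6 3.3 1.1
  endloop
 endfacet
 facet normal 0.766 -0.643 0.001
  outer loop
   vertex 4.2 2.2 1.4
   vertex 4.7 2.8 3.7
   vertex 2.6 0.3 3.6
  endloop
 endfacet
 facet normal 0.925 -0.365 -0.106
  outer loop
   vertex 4.2 2.2 1.4
   vertex 4.6 3.3 1.1
   vertex 4.7 2.8 3.7
  endloop
 endfacet
 facet normal -0.836 -0.520 -0.178
  outer loop
   vertex 0.9 3.0 3.7
   vertex 0.8 3.4 3.0
   vertex 2.6 0.3 3.6
  endloop
 endfacet
 facet normal -0.992 -0.028 0.125
  outer loop
   vertex 0.9 3.0 3.7
   vertex 1.0 4.8 4.9
   vertex 0.8 3.4 3.0
  endloop
 endfacet
 facet normal -0.616 -0.413 0.671
  outer loop
   vertex 0.9 3.0 3.7
   vertex 2.6 0.3 3.6
   vertex 1.0 4.8 4.9
  endloop
 endfacet
 facet normal 0.218 -0.221 0.951
  outer loop
   vertex 4.1 3.5 4.0
   vertex 2.6 0.3 3.6
   vertex 4.7 2.8 3.7
  endloop
 endfacet
 facet normal 0.191 -0.209 0.959
  outer loop
   vertex 4.1 3.5 4.0
   vertex 1.0 4.8 4.9
   vertex 2.6 0.3 3.6
  endloop
 endfacet
 facet normal -0.050 0.912 -0.407
  outer loop
   vertex 4.1 4.3 3.4
   vertex 4.6 3.3 1.1
   vertex 1.0 4.8 4.9
  endloop
 endfacet
 facet normal 0.436 0.540 0.720
  outer loop
   vertex 4.1 4.3 3.4
   vertex 1.0 4.8 4.9
   vertex 4.1 3.5 4.0
  endloop
 endfacet
 facet normal 0.925 0.378 0.037
  outer loop
   vertex 4.1 4.3 3.4
   vertex 4.7 2.8 3.7
   vertex 4.6 3.3 1.1
  endloop
 endfacet
 facet normal 0.740 0.404 0.538
  outer loop
   vertex 4.1 4.3 3.4
   vertex 4.1 3.5 4.0
   vertex 4.7 2.8 3.7
  endloop
 endfacet
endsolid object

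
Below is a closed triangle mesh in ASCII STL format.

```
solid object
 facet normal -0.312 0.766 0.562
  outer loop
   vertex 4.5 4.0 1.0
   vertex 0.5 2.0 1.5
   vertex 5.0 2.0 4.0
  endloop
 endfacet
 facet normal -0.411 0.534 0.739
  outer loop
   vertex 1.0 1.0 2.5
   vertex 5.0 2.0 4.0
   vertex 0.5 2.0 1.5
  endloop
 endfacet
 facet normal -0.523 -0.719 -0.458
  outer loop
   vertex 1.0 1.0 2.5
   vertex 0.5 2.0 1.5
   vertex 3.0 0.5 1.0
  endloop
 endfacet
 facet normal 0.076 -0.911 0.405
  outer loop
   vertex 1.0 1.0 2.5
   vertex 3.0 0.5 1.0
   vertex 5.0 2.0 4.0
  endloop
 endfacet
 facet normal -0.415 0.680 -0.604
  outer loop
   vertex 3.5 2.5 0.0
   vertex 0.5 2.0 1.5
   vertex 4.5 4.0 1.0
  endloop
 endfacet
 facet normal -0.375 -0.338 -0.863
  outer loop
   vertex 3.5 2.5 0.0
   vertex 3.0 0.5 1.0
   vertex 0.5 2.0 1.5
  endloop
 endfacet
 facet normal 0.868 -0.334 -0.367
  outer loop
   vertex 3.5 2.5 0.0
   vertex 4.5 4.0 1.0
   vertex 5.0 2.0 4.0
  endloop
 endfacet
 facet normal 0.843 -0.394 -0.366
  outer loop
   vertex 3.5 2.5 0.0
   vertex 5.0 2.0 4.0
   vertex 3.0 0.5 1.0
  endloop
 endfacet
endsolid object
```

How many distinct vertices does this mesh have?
6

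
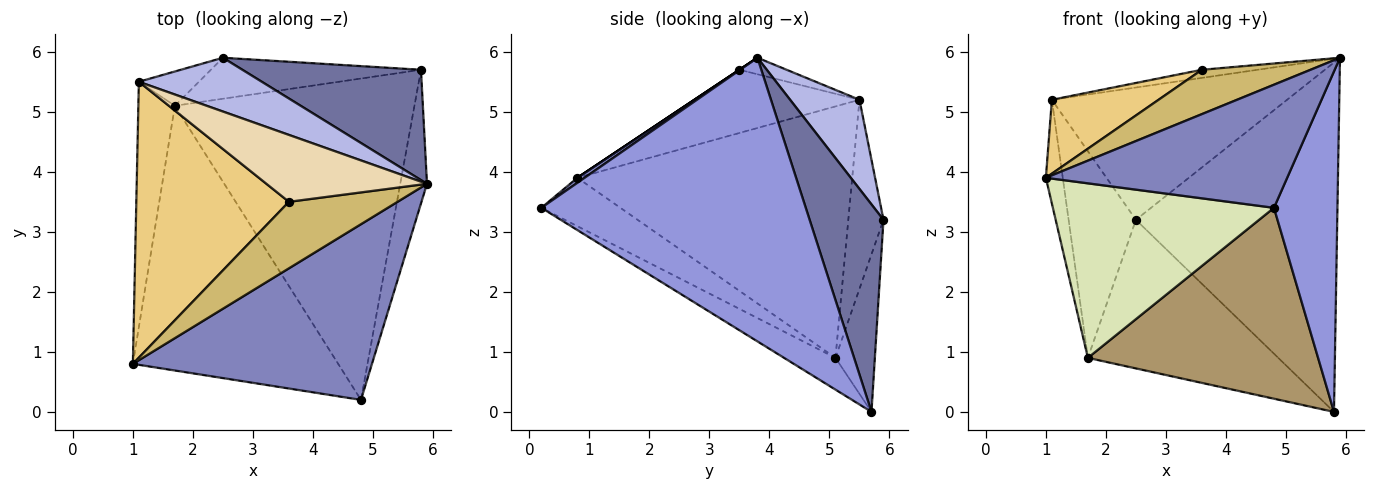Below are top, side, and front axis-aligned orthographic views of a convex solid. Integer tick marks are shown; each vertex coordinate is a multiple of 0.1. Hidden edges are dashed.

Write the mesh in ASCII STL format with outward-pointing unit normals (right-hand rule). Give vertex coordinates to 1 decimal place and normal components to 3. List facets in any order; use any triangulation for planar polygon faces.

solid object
 facet normal 0.330 0.900 0.284
  outer loop
   vertex 5.8 5.7 0.0
   vertex 2.5 5.9 3.2
   vertex 5.9 3.8 5.9
  endloop
 endfacet
 facet normal 0.017 -0.574 0.819
  outer loop
   vertex 4.8 0.2 3.4
   vertex 5.9 3.8 5.9
   vertex 1.0 0.8 3.9
  endloop
 endfacet
 facet normal 0.968 -0.232 -0.091
  outer loop
   vertex 4.8 0.2 3.4
   vertex 5.8 5.7 0.0
   vertex 5.9 3.8 5.9
  endloop
 endfacet
 facet normal 0.264 0.894 0.363
  outer loop
   vertex 1.1 5.5 5.2
   vertex 5.9 3.8 5.9
   vertex 2.5 5.9 3.2
  endloop
 endfacet
 facet normal -0.196 0.945 -0.261
  outer loop
   vertex 1.7 5.1 0.9
   vertex 2.5 5.9 3.2
   vertex 5.8 5.7 0.0
  endloop
 endfacet
 facet normal -0.988 0.061 -0.143
  outer loop
   vertex 1.7 5.1 0.9
   vertex 1.0 0.8 3.9
   vertex 1.1 5.5 5.2
  endloop
 endfacet
 facet normal -0.458 0.877 -0.146
  outer loop
   vertex 1.7 5.1 0.9
   vertex 1.1 5.5 5.2
   vertex 2.5 5.9 3.2
  endloop
 endfacet
 facet normal -0.193 -0.540 -0.819
  outer loop
   vertex 1.7 5.1 0.9
   vertex 4.8 0.2 3.4
   vertex 1.0 0.8 3.9
  endloop
 endfacet
 facet normal -0.113 -0.507 -0.854
  outer loop
   vertex 1.7 5.1 0.9
   vertex 5.8 5.7 0.0
   vertex 4.8 0.2 3.4
  endloop
 endfacet
 facet normal 0.000 -0.555 0.832
  outer loop
   vertex 3.6 3.5 5.7
   vertex 1.0 0.8 3.9
   vertex 5.9 3.8 5.9
  endloop
 endfacet
 facet normal -0.371 -0.240 0.897
  outer loop
   vertex 3.6 3.5 5.7
   vertex 1.1 5.5 5.2
   vertex 1.0 0.8 3.9
  endloop
 endfacet
 facet normal -0.102 0.120 0.988
  outer loop
   vertex 3.6 3.5 5.7
   vertex 5.9 3.8 5.9
   vertex 1.1 5.5 5.2
  endloop
 endfacet
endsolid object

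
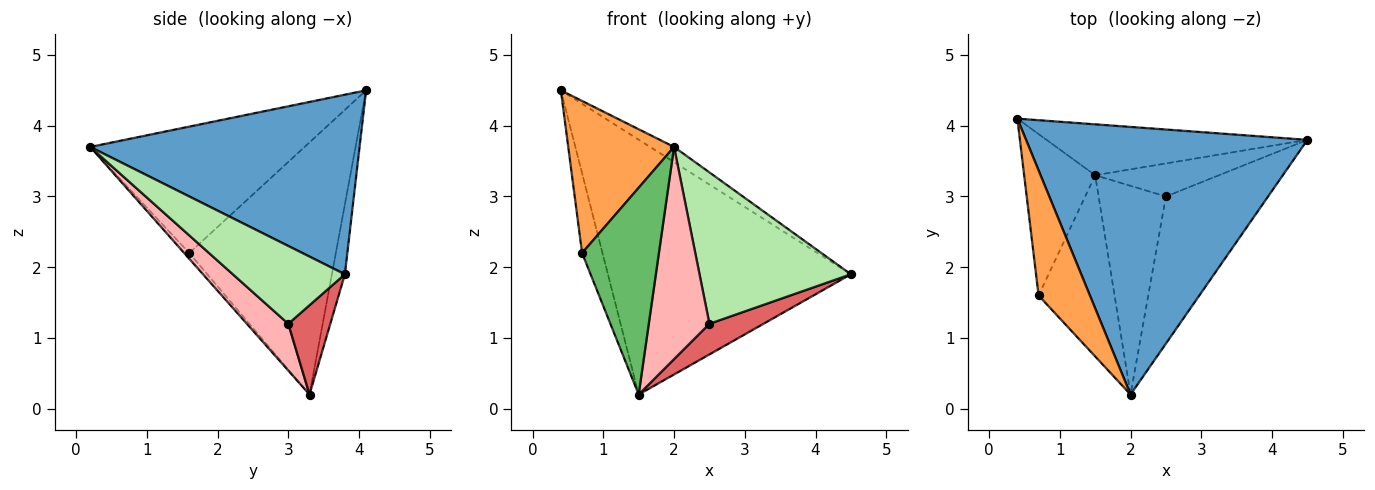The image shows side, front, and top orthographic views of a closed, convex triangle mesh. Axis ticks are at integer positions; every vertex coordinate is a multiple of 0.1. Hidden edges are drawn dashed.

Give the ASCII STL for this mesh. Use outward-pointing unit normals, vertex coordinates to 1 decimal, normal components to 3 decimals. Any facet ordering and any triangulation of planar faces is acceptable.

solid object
 facet normal 0.537 0.048 0.842
  outer loop
   vertex 2.0 0.2 3.7
   vertex 4.5 3.8 1.9
   vertex 0.4 4.1 4.5
  endloop
 endfacet
 facet normal -0.052 0.979 -0.196
  outer loop
   vertex 1.5 3.3 0.2
   vertex 0.4 4.1 4.5
   vertex 4.5 3.8 1.9
  endloop
 endfacet
 facet normal -0.843 -0.416 0.342
  outer loop
   vertex 0.7 1.6 2.2
   vertex 2.0 0.2 3.7
   vertex 0.4 4.1 4.5
  endloop
 endfacet
 facet normal -0.954 0.133 -0.269
  outer loop
   vertex 0.7 1.6 2.2
   vertex 0.4 4.1 4.5
   vertex 1.5 3.3 0.2
  endloop
 endfacet
 facet normal -0.049 -0.751 -0.658
  outer loop
   vertex 0.7 1.6 2.2
   vertex 1.5 3.3 0.2
   vertex 2.0 0.2 3.7
  endloop
 endfacet
 facet normal 0.469 -0.633 -0.616
  outer loop
   vertex 2.5 3.0 1.2
   vertex 4.5 3.8 1.9
   vertex 2.0 0.2 3.7
  endloop
 endfacet
 facet normal 0.467 -0.602 -0.648
  outer loop
   vertex 2.5 3.0 1.2
   vertex 1.5 3.3 0.2
   vertex 4.5 3.8 1.9
  endloop
 endfacet
 facet normal 0.438 -0.641 -0.630
  outer loop
   vertex 2.5 3.0 1.2
   vertex 2.0 0.2 3.7
   vertex 1.5 3.3 0.2
  endloop
 endfacet
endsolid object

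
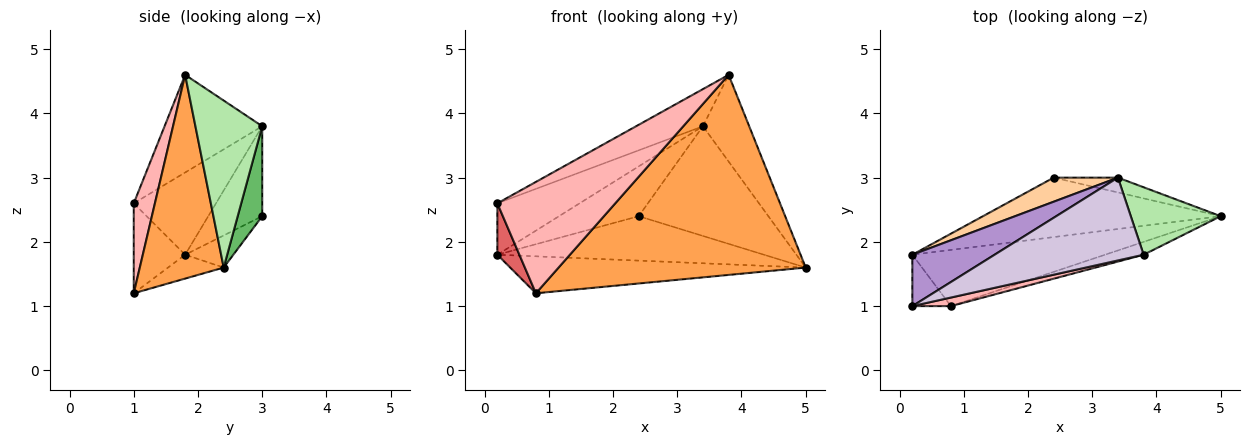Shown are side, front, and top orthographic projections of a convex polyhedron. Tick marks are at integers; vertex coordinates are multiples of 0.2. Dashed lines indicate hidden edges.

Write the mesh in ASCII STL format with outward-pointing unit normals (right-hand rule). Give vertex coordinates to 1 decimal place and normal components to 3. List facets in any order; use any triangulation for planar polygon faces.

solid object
 facet normal -0.108 0.595 -0.796
  outer loop
   vertex 2.4 3.0 2.4
   vertex 5.0 2.4 1.6
   vertex 0.2 1.8 1.8
  endloop
 endfacet
 facet normal -0.103 0.546 -0.831
  outer loop
   vertex 0.8 1.0 1.2
   vertex 0.2 1.8 1.8
   vertex 5.0 2.4 1.6
  endloop
 endfacet
 facet normal 0.321 -0.945 -0.061
  outer loop
   vertex 0.8 1.0 1.2
   vertex 5.0 2.4 1.6
   vertex 3.8 1.8 4.6
  endloop
 endfacet
 facet normal -0.521 0.769 0.372
  outer loop
   vertex 3.4 3.0 3.8
   vertex 2.4 3.0 2.4
   vertex 0.2 1.8 1.8
  endloop
 endfacet
 facet normal 0.184 0.974 -0.132
  outer loop
   vertex 3.4 3.0 3.8
   vertex 5.0 2.4 1.6
   vertex 2.4 3.0 2.4
  endloop
 endfacet
 facet normal 0.752 0.520 0.405
  outer loop
   vertex 3.4 3.0 3.8
   vertex 3.8 1.8 4.6
   vertex 5.0 2.4 1.6
  endloop
 endfacet
 facet normal -0.855 -0.367 -0.367
  outer loop
   vertex 0.2 1.0 2.6
   vertex 0.2 1.8 1.8
   vertex 0.8 1.0 1.2
  endloop
 endfacet
 facet normal 0.176 -0.981 0.075
  outer loop
   vertex 0.2 1.0 2.6
   vertex 0.8 1.0 1.2
   vertex 3.8 1.8 4.6
  endloop
 endfacet
 facet normal -0.577 0.577 0.577
  outer loop
   vertex 0.2 1.0 2.6
   vertex 3.4 3.0 3.8
   vertex 0.2 1.8 1.8
  endloop
 endfacet
 facet normal -0.513 0.351 0.783
  outer loop
   vertex 0.2 1.0 2.6
   vertex 3.8 1.8 4.6
   vertex 3.4 3.0 3.8
  endloop
 endfacet
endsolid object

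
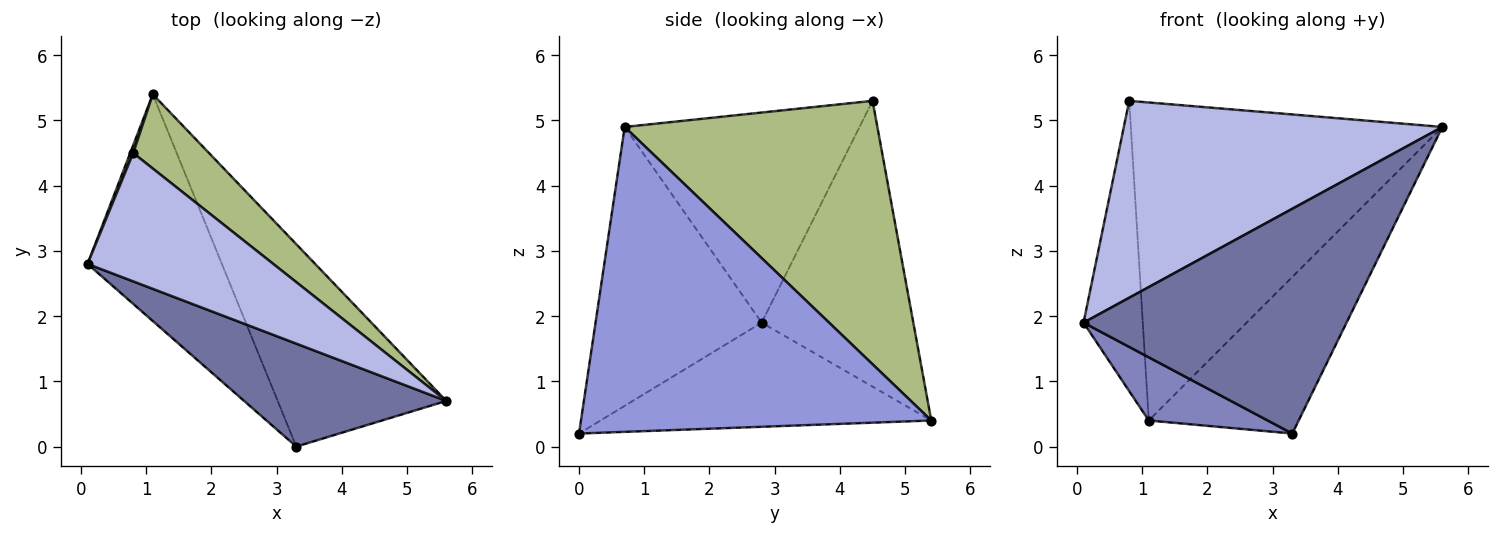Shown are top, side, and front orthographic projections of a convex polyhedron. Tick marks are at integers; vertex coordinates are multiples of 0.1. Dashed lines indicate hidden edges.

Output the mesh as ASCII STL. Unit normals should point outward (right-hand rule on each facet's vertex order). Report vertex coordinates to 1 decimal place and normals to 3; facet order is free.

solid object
 facet normal -0.498 -0.788 0.361
  outer loop
   vertex 3.3 0.0 0.2
   vertex 5.6 0.7 4.9
   vertex 0.1 2.8 1.9
  endloop
 endfacet
 facet normal -0.598 -0.215 -0.772
  outer loop
   vertex 3.3 0.0 0.2
   vertex 0.1 2.8 1.9
   vertex 1.1 5.4 0.4
  endloop
 endfacet
 facet normal 0.820 0.351 -0.453
  outer loop
   vertex 3.3 0.0 0.2
   vertex 1.1 5.4 0.4
   vertex 5.6 0.7 4.9
  endloop
 endfacet
 facet normal -0.526 -0.713 0.465
  outer loop
   vertex 0.8 4.5 5.3
   vertex 0.1 2.8 1.9
   vertex 5.6 0.7 4.9
  endloop
 endfacet
 facet normal -0.931 0.364 0.010
  outer loop
   vertex 0.8 4.5 5.3
   vertex 1.1 5.4 0.4
   vertex 0.1 2.8 1.9
  endloop
 endfacet
 facet normal 0.620 0.764 0.178
  outer loop
   vertex 0.8 4.5 5.3
   vertex 5.6 0.7 4.9
   vertex 1.1 5.4 0.4
  endloop
 endfacet
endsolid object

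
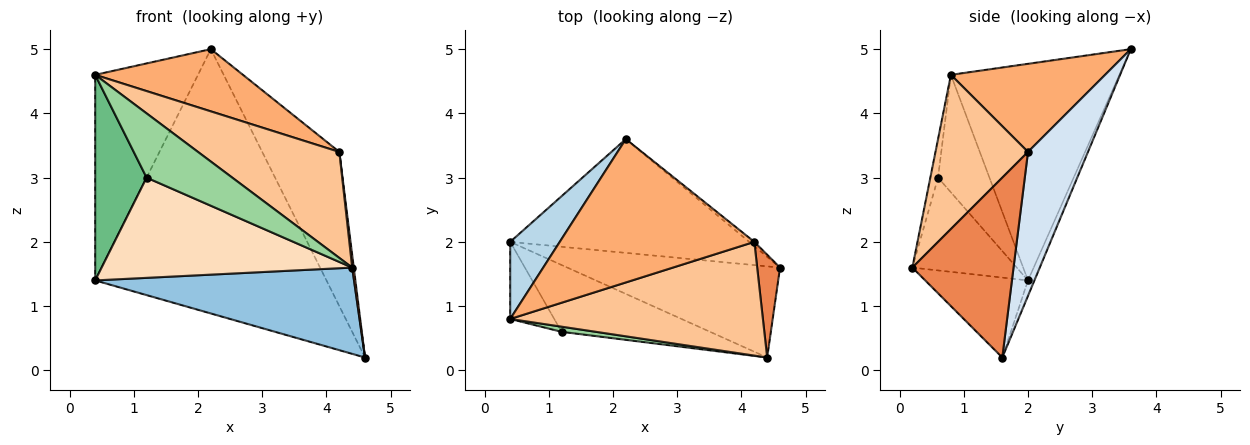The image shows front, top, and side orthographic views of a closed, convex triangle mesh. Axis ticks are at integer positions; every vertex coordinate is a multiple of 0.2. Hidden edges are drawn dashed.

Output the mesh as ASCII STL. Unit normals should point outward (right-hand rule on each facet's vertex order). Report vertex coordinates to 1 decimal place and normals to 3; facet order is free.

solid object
 facet normal -0.026 0.918 -0.395
  outer loop
   vertex 2.2 3.6 5.0
   vertex 4.6 1.6 0.2
   vertex 0.4 2.0 1.4
  endloop
 endfacet
 facet normal -0.263 -0.663 -0.701
  outer loop
   vertex 4.4 0.2 1.6
   vertex 0.4 2.0 1.4
   vertex 4.6 1.6 0.2
  endloop
 endfacet
 facet normal -0.838 0.511 0.192
  outer loop
   vertex 0.4 0.8 4.6
   vertex 2.2 3.6 5.0
   vertex 0.4 2.0 1.4
  endloop
 endfacet
 facet normal 0.614 0.789 -0.022
  outer loop
   vertex 4.2 2.0 3.4
   vertex 4.6 1.6 0.2
   vertex 2.2 3.6 5.0
  endloop
 endfacet
 facet normal 0.992 -0.016 0.126
  outer loop
   vertex 4.2 2.0 3.4
   vertex 4.4 0.2 1.6
   vertex 4.6 1.6 0.2
  endloop
 endfacet
 facet normal 0.384 -0.368 0.847
  outer loop
   vertex 4.2 2.0 3.4
   vertex 2.2 3.6 5.0
   vertex 0.4 0.8 4.6
  endloop
 endfacet
 facet normal 0.408 -0.623 0.668
  outer loop
   vertex 4.2 2.0 3.4
   vertex 0.4 0.8 4.6
   vertex 4.4 0.2 1.6
  endloop
 endfacet
 facet normal -0.328 -0.786 -0.524
  outer loop
   vertex 1.2 0.6 3.0
   vertex 0.4 2.0 1.4
   vertex 4.4 0.2 1.6
  endloop
 endfacet
 facet normal -0.683 -0.683 -0.256
  outer loop
   vertex 1.2 0.6 3.0
   vertex 0.4 0.8 4.6
   vertex 0.4 2.0 1.4
  endloop
 endfacet
 facet normal -0.089 -0.993 0.079
  outer loop
   vertex 1.2 0.6 3.0
   vertex 4.4 0.2 1.6
   vertex 0.4 0.8 4.6
  endloop
 endfacet
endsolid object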